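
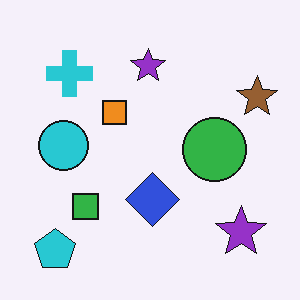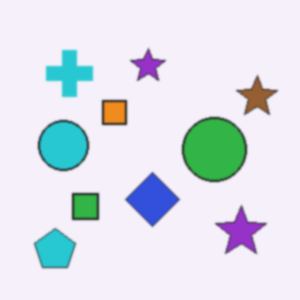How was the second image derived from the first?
The image was lightly blurred.

Shape edges and outlines are uniformly softened across the whole image.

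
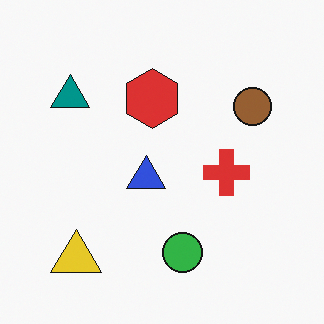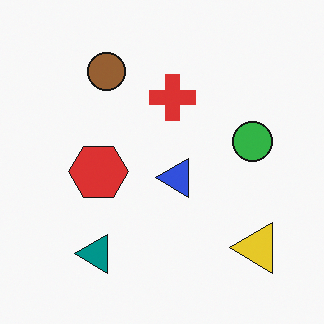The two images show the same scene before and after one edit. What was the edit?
The image was rotated 90° counter-clockwise.

The yellow triangle sits in the bottom-left of the first image and the bottom-right of the second — consistent with a whole-image 90° counter-clockwise rotation.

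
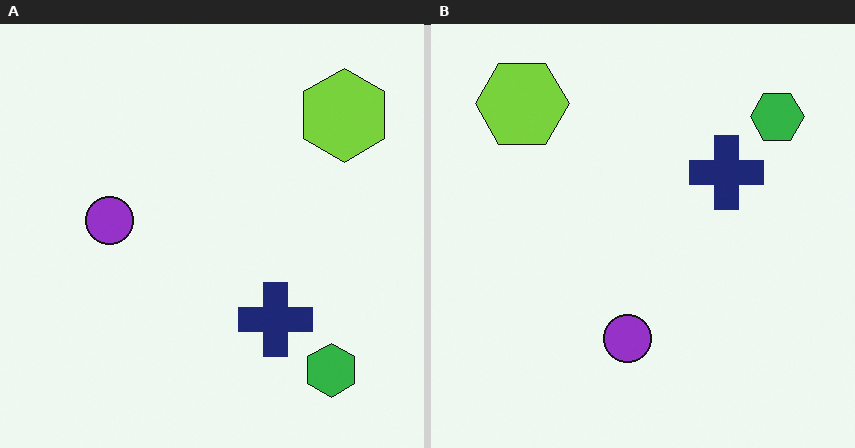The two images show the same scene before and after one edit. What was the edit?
The right (B) image is the left (A) rotated 90° counter-clockwise.

The green hexagon sits in the bottom-right of the left (A) image and the top-right of the right (B) — consistent with a whole-image 90° counter-clockwise rotation.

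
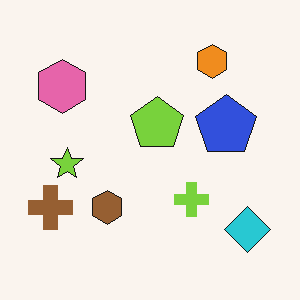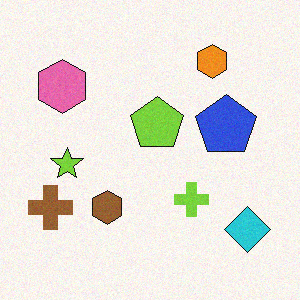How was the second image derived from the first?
The transformation is: degraded with light additive noise.

Random speckle covers the whole image, including the flat background.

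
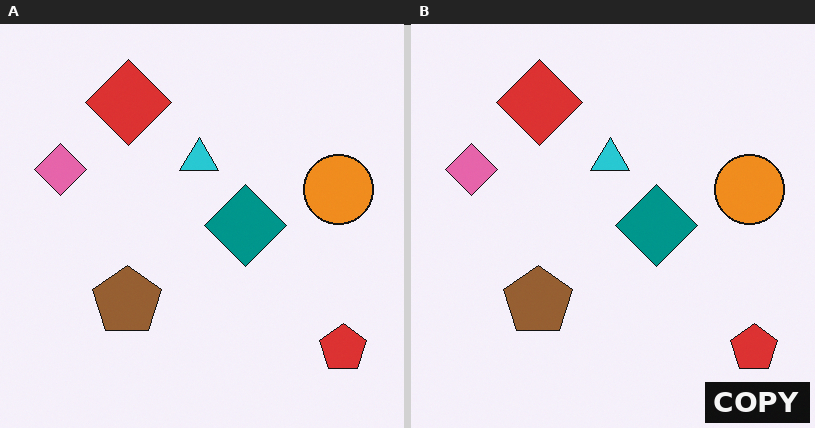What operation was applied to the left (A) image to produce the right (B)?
The image was watermarked with the text "COPY" in the lower-right corner.

A dark label reading "COPY" appears in the lower-right corner.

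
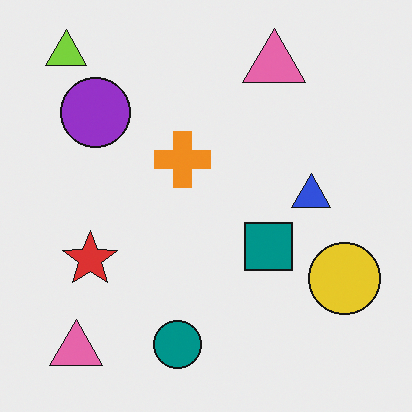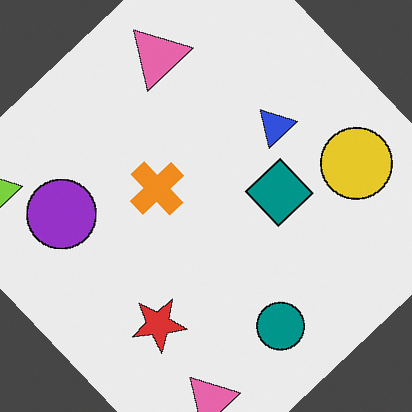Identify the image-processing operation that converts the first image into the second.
The image was rotated counter-clockwise by a large amount — several tens of degrees.

Every shape is tilted by the same angle and the image corners show triangular fill wedges — a whole-image rotation by a non-right angle.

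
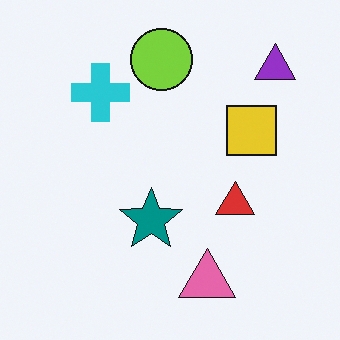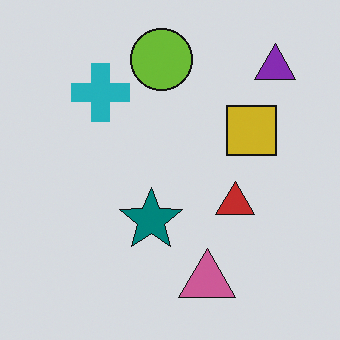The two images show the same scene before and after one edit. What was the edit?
Slightly darkened.

Every pixel — background and shapes alike — is uniformly darkened.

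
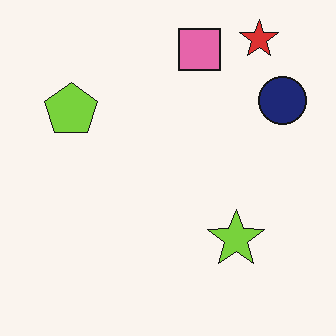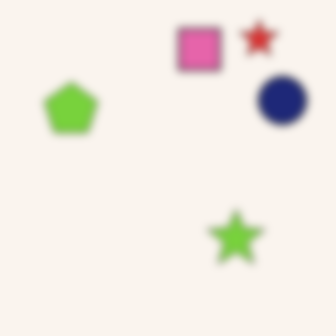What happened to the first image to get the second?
This is the original image moderately blurred.

Shape edges and outlines are uniformly softened across the whole image.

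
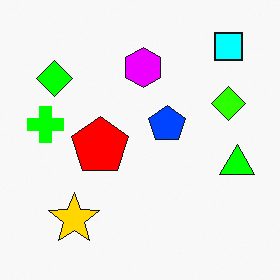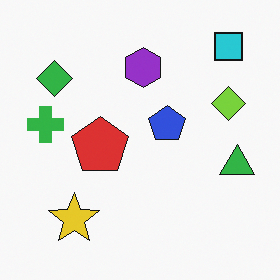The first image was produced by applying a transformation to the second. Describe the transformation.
The transformation is: heavily oversaturated.

All colors are more vivid — a global saturation change.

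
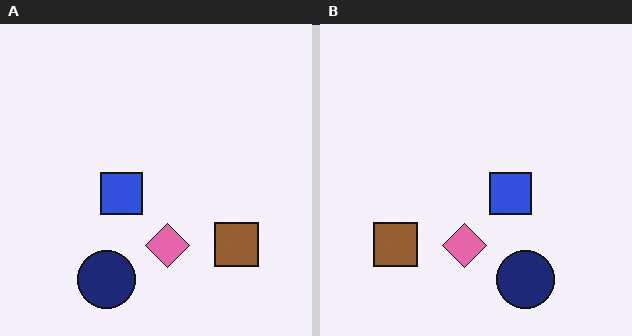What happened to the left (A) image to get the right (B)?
The image was flipped horizontally (left ↔ right).

The brown square is in the bottom-right of the left (A) image and the bottom-left of the right (B) — shapes on opposite sides of the vertical midline have swapped in a mirror flip.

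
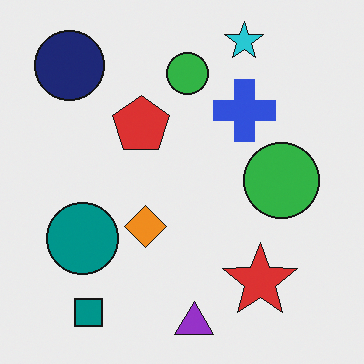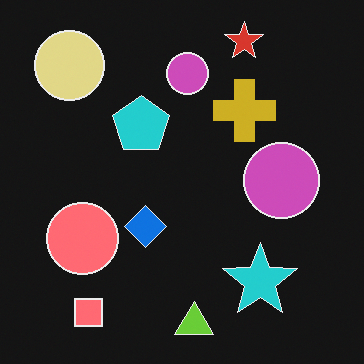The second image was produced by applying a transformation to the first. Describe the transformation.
Color-inverted (negative).

The light background has become dark and every shape's color is its complement — a photographic negative.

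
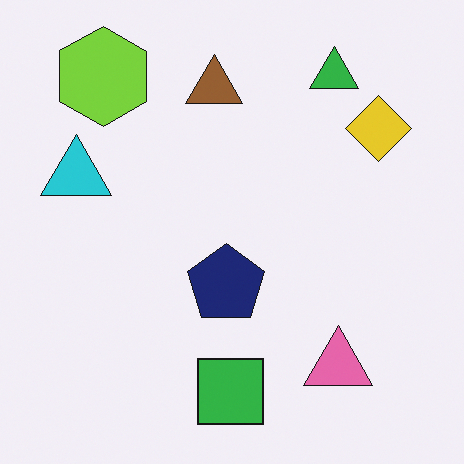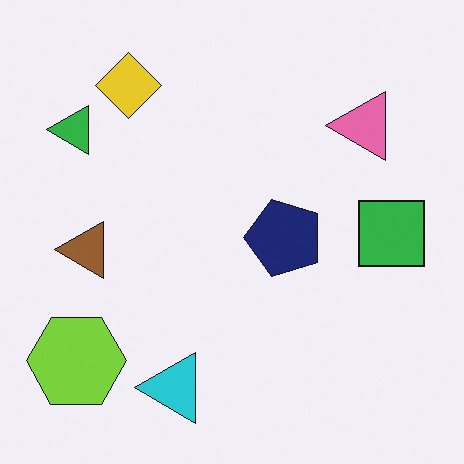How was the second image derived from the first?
This is the original image rotated 90° counter-clockwise.

The lime hexagon sits in the top-left of the first image and the bottom-left of the second — consistent with a whole-image 90° counter-clockwise rotation.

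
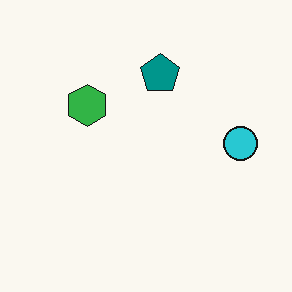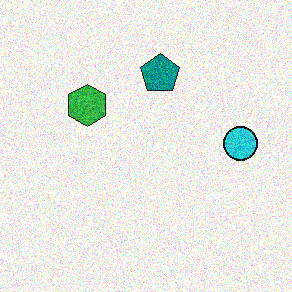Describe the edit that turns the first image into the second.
It was degraded with a thick layer of grain.

Random speckle covers the whole image, including the flat background.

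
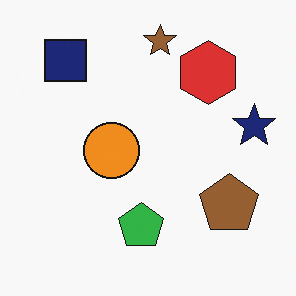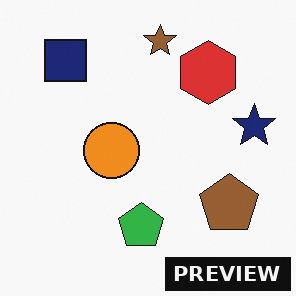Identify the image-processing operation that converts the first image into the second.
The second image is the first watermarked with the text "PREVIEW" in the lower-right corner.

A dark label reading "PREVIEW" appears in the lower-right corner.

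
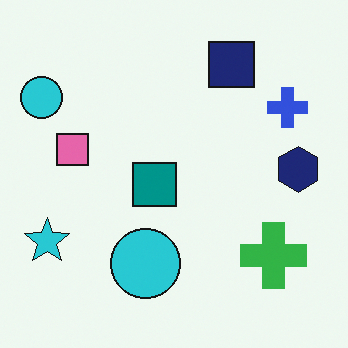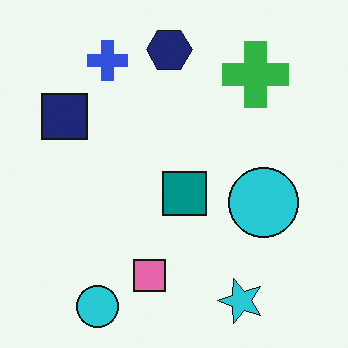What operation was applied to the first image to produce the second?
This is the original image rotated 90° counter-clockwise.

The cyan star sits in the bottom-left of the first image and the bottom-right of the second — consistent with a whole-image 90° counter-clockwise rotation.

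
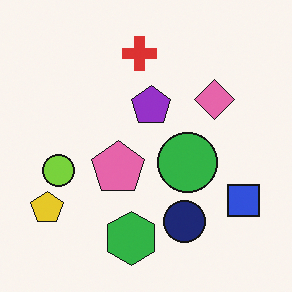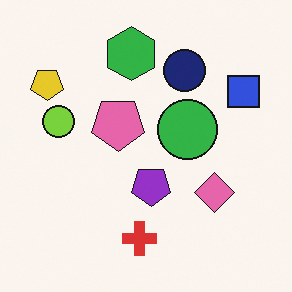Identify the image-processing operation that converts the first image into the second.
The second image is the first flipped vertically (top ↔ bottom).

The red cross is in the top of the first image and the bottom of the second — shapes on opposite sides of the horizontal midline have swapped in a mirror flip.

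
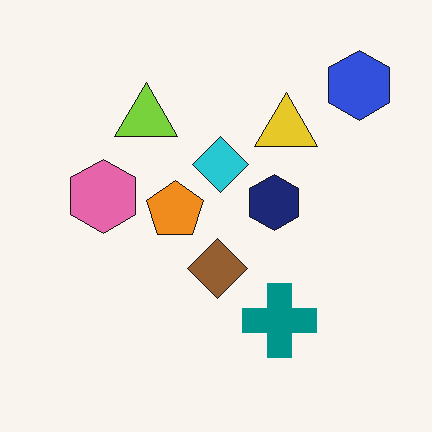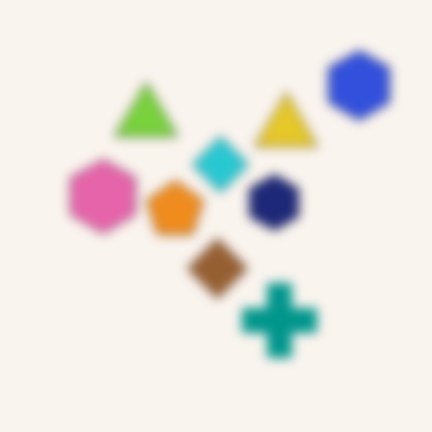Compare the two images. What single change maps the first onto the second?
The transformation is: heavily blurred.

Shape edges and outlines are uniformly softened across the whole image.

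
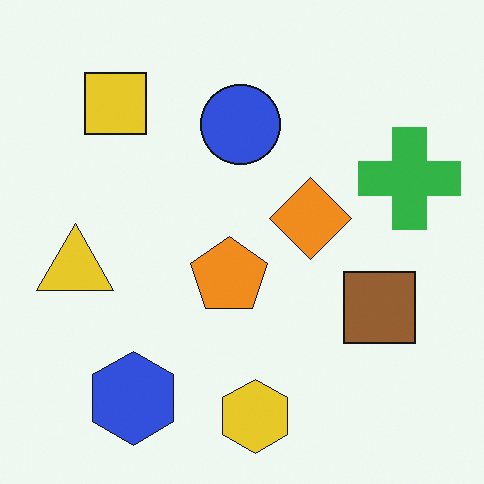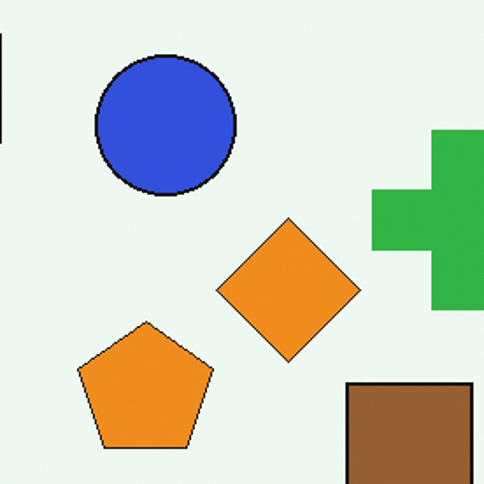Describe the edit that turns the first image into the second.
It was cropped tightly and scaled back up.

The visible shapes are larger and the field of view is narrower; shapes near the original edges may be partly or wholly outside the frame — a crop-and-rescale.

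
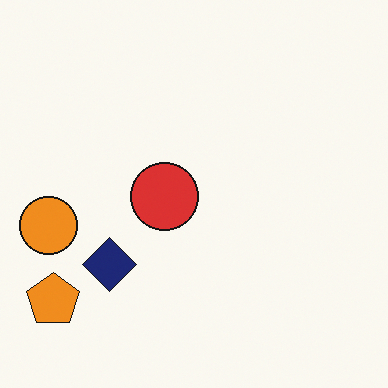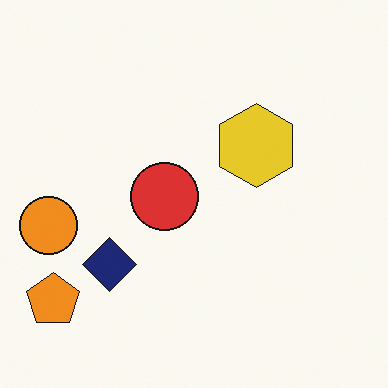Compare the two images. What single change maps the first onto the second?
It was overlaid with an additional yellow hexagon.

A yellow hexagon appears in the second image that is absent from the first.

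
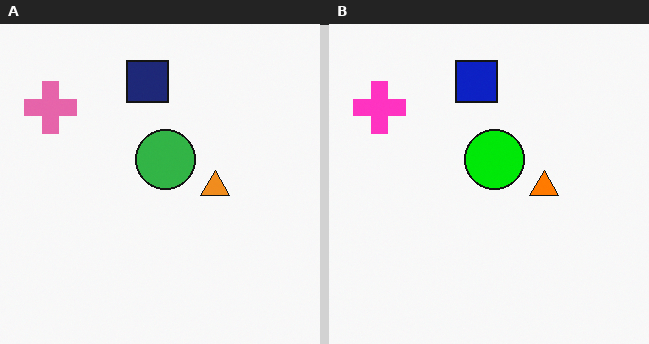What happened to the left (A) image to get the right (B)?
The transformation is: heavily oversaturated.

All colors are more vivid — a global saturation change.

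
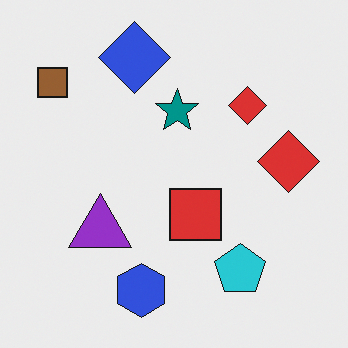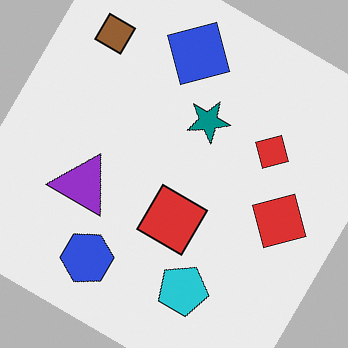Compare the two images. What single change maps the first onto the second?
The second image is the first rotated clockwise by a large amount — several tens of degrees.

Every shape is tilted by the same angle and the image corners show triangular fill wedges — a whole-image rotation by a non-right angle.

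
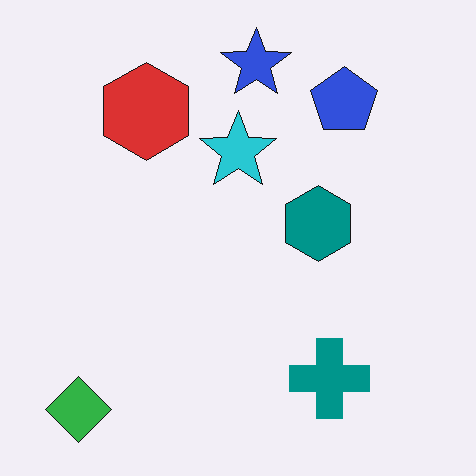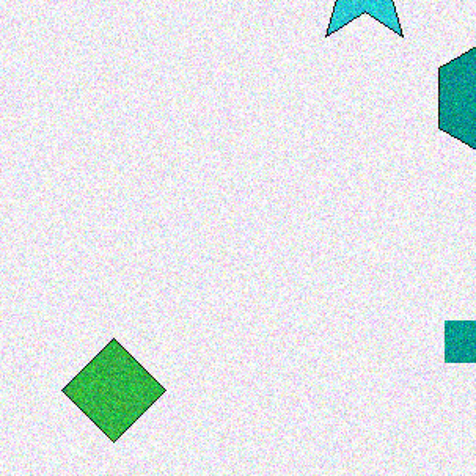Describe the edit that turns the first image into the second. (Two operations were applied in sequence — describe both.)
The image was degraded with moderate additive noise, then cropped to a modestly smaller region and rescaled.

Random speckle covers the whole image, including the flat background. The visible shapes are larger and the field of view is narrower; shapes near the original edges may be partly or wholly outside the frame — a crop-and-rescale.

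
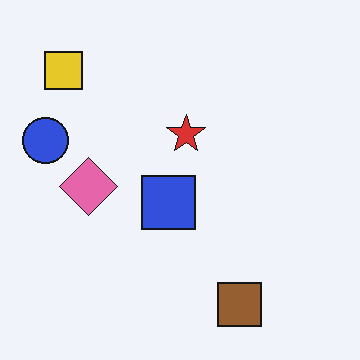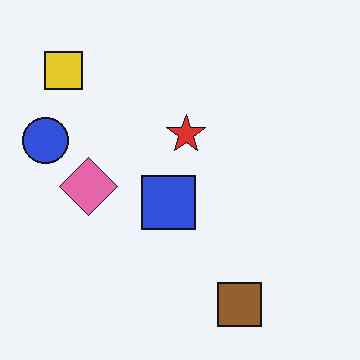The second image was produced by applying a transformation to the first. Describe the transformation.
The image was JPEG-compressed with visible artifacts.

Blocky 8×8 compression artifacts appear around shape edges and the flat background shows ringing — characteristic JPEG degradation.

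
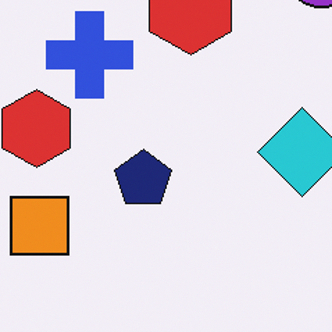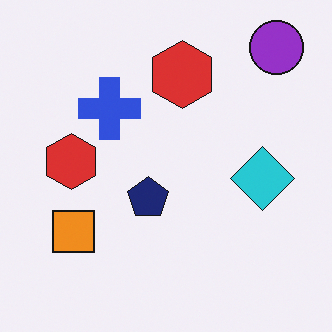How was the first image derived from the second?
Cropped to a modestly smaller region and rescaled.

The visible shapes are larger and the field of view is narrower; shapes near the original edges may be partly or wholly outside the frame — a crop-and-rescale.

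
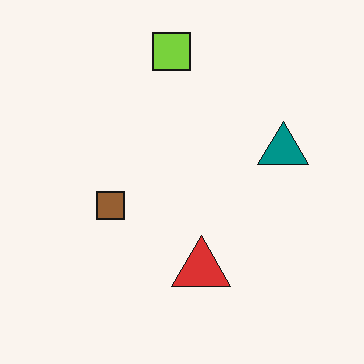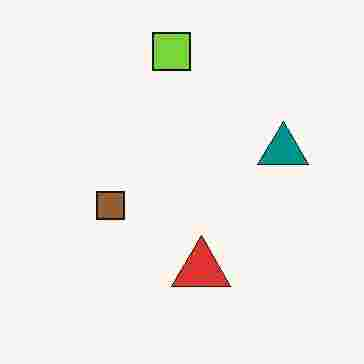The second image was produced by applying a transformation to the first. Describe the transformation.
The second image is the first degraded with heavy JPEG compression.

Blocky 8×8 compression artifacts appear around shape edges and the flat background shows ringing — characteristic JPEG degradation.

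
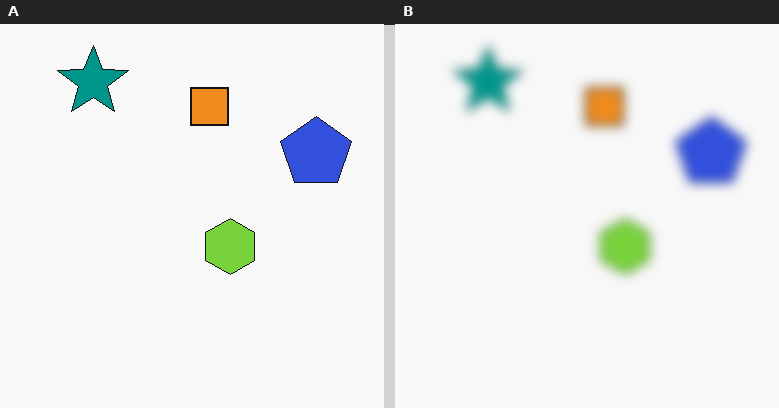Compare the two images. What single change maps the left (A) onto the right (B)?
This is the original image strongly gaussian-blurred.

Shape edges and outlines are uniformly softened across the whole image.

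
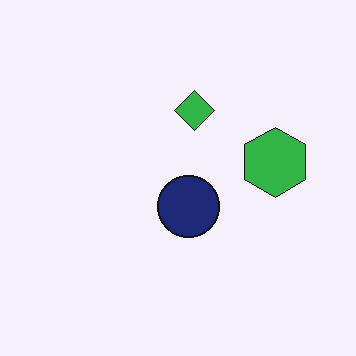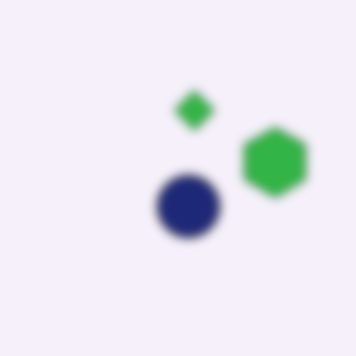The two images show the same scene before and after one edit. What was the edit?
The second image is the first strongly gaussian-blurred.

Shape edges and outlines are uniformly softened across the whole image.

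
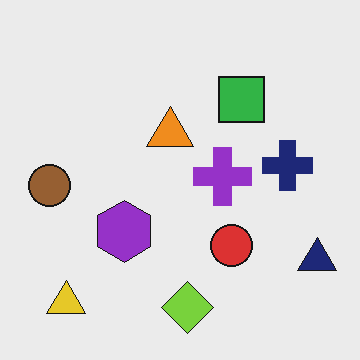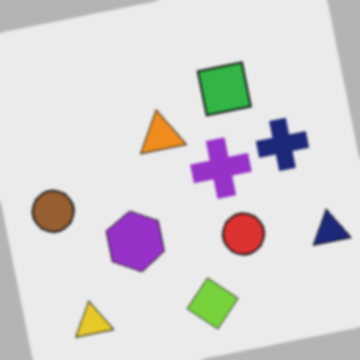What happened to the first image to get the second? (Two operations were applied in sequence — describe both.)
The transformation is: rotated counter-clockwise by a few degrees, then given a subtle gaussian blur.

Every shape is tilted by the same angle and the image corners show triangular fill wedges — a whole-image rotation by a non-right angle. Shape edges and outlines are uniformly softened across the whole image.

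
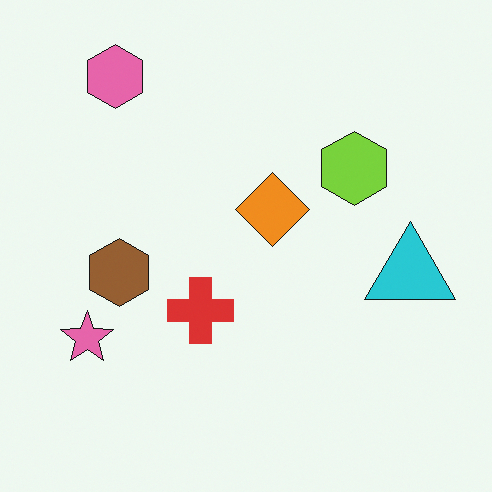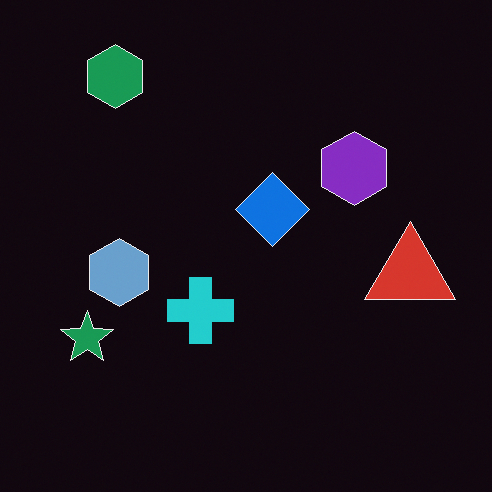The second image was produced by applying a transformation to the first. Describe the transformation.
It was color-inverted (negative).

The light background has become dark and every shape's color is its complement — a photographic negative.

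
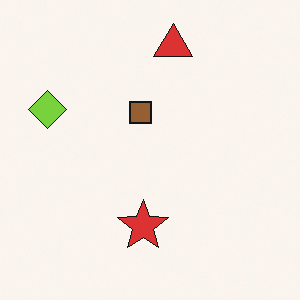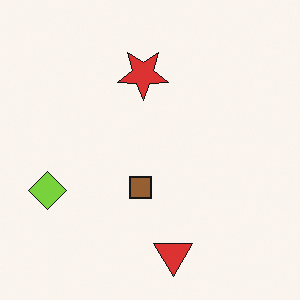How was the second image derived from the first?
The image was flipped vertically (top ↔ bottom).

The red triangle is in the top of the first image and the bottom of the second — shapes on opposite sides of the horizontal midline have swapped in a mirror flip.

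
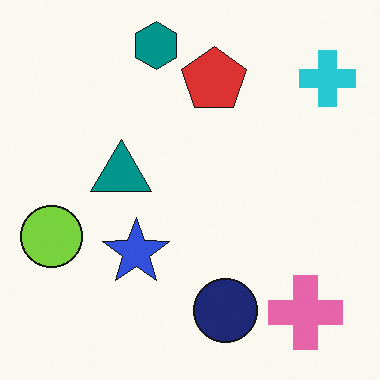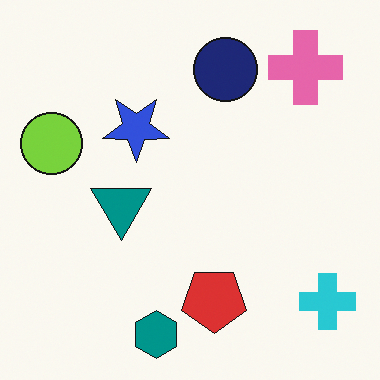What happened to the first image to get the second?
The transformation is: flipped vertically (top ↔ bottom).

The teal hexagon is in the top of the first image and the bottom of the second — shapes on opposite sides of the horizontal midline have swapped in a mirror flip.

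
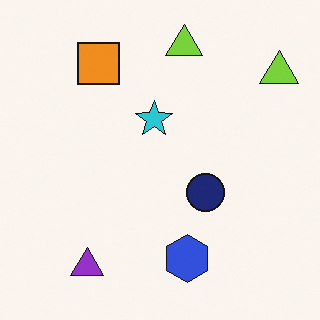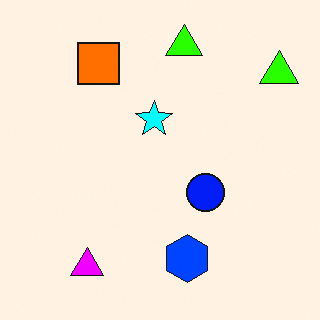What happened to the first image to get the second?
Made much more vivid (saturation change).

All colors are more vivid — a global saturation change.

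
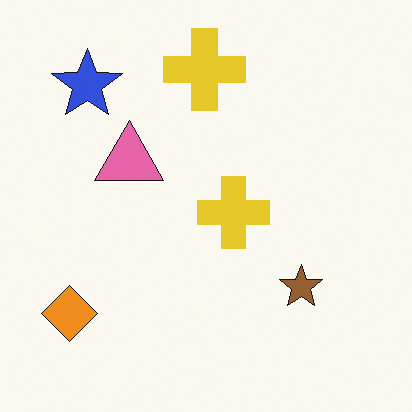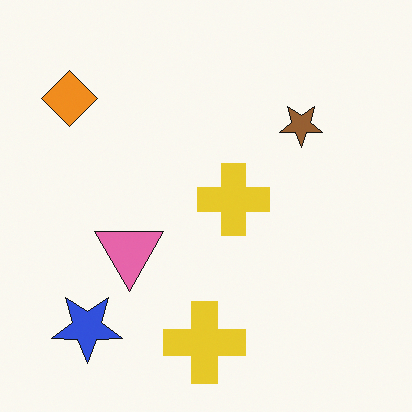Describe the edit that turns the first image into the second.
The transformation is: flipped vertically (top ↔ bottom).

The blue star is in the top-left of the first image and the bottom-left of the second — shapes on opposite sides of the horizontal midline have swapped in a mirror flip.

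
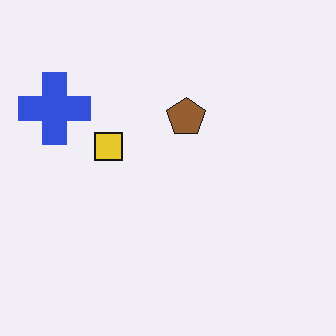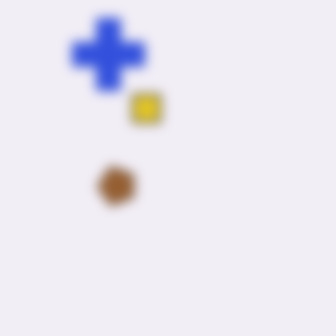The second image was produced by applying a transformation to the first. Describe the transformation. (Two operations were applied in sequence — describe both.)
This is the original image transposed (reflected across the top-left ↔ bottom-right diagonal), then strongly gaussian-blurred.

Shapes have swapped their row and column positions — what was in the top-right is now in the bottom-left — a diagonal reflection. Shape edges and outlines are uniformly softened across the whole image.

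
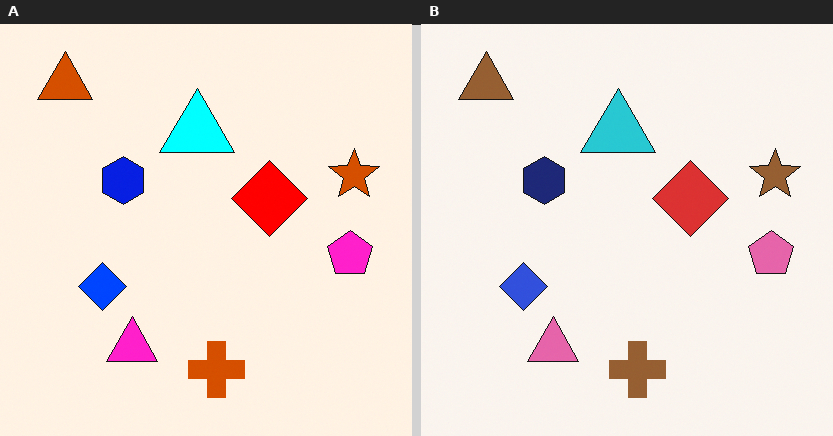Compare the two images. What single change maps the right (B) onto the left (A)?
This is the original image heavily oversaturated.

All colors are more vivid — a global saturation change.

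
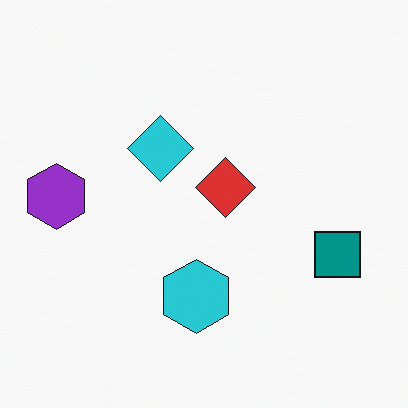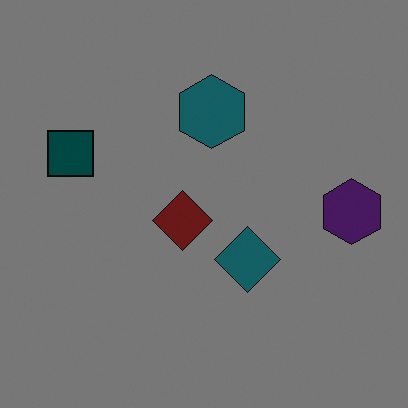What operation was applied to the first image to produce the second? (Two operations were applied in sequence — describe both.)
This is the original image rotated 180°, then noticeably darkened.

The purple hexagon sits in the left of the first image and the right of the second — consistent with a whole-image 180° rotation. Every pixel — background and shapes alike — is uniformly darkened.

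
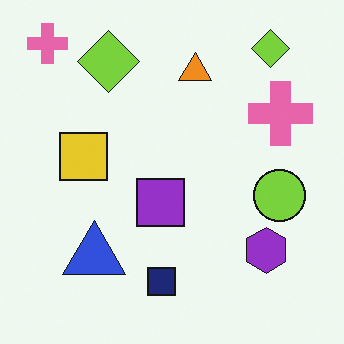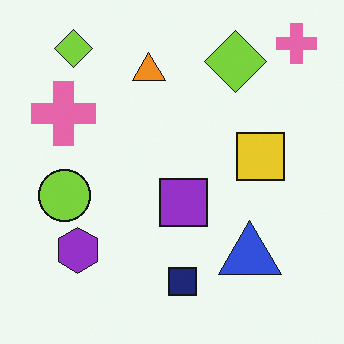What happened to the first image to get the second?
It was flipped horizontally (left ↔ right).

The lime circle is in the right of the first image and the left of the second — shapes on opposite sides of the vertical midline have swapped in a mirror flip.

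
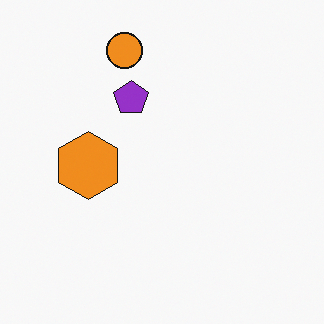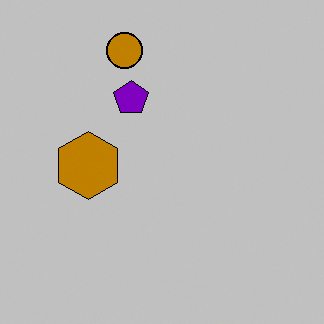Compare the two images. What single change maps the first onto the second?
Aggressively posterized.

Each flat color has snapped to a coarser quantized level — most visibly, the near-white background has dropped to a flat grey.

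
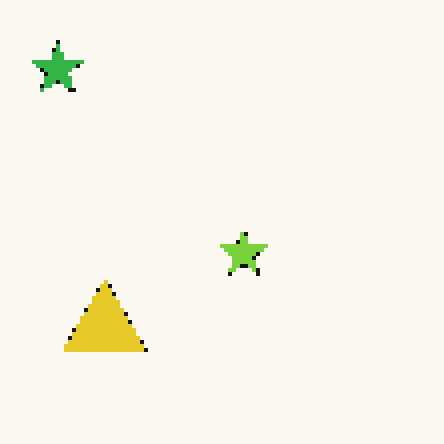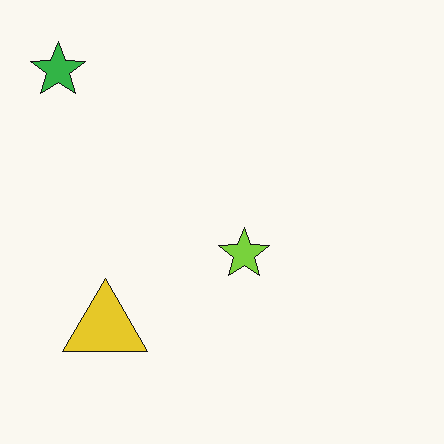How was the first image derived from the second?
This is the original image lightly pixelated (a mild mosaic effect).

Shapes are reduced to large square blocks; fine edges and outlines are lost — a downscale-then-upscale (mosaic) effect.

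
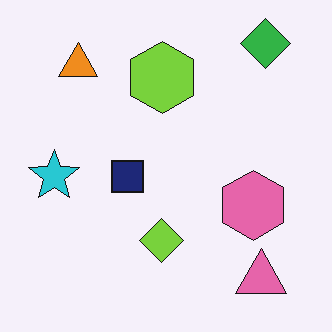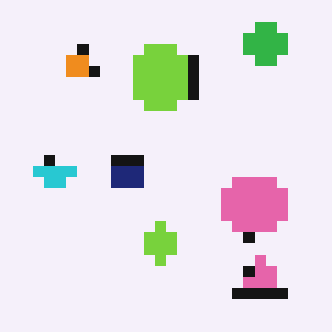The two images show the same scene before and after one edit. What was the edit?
The transformation is: heavily pixelated into large blocks.

Shapes are reduced to large square blocks; fine edges and outlines are lost — a downscale-then-upscale (mosaic) effect.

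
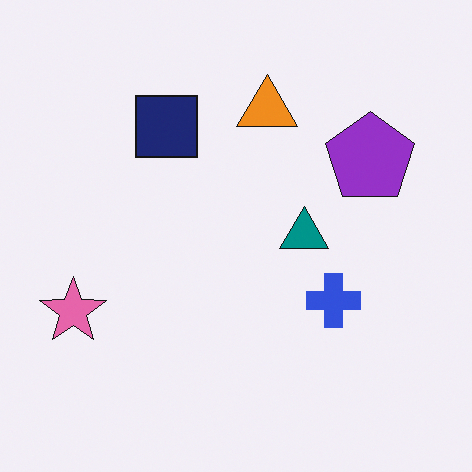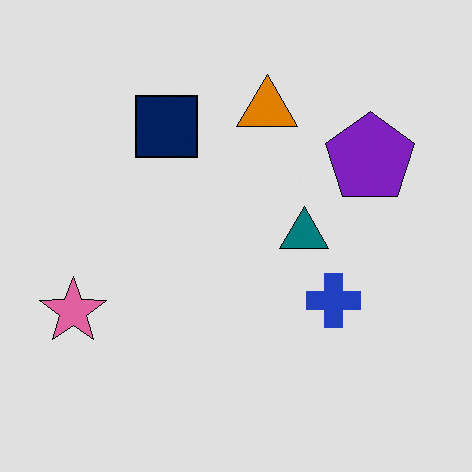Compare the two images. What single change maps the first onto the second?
The second image is the first moderately posterized.

Each flat color has snapped to a coarser quantized level — most visibly, the near-white background has dropped to a flat grey.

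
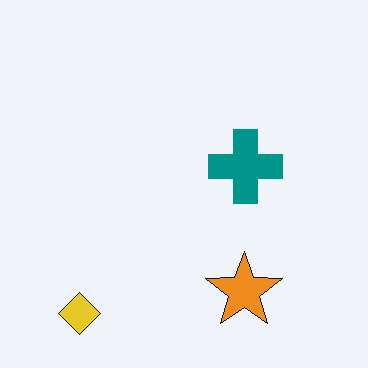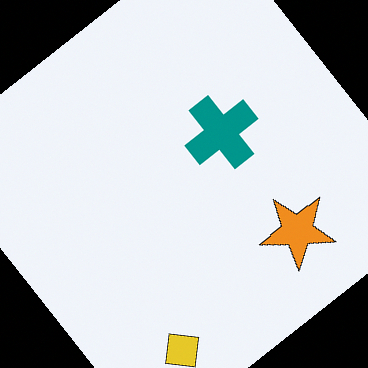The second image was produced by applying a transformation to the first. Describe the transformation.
Rotated counter-clockwise by a large amount — several tens of degrees.

Every shape is tilted by the same angle and the image corners show triangular fill wedges — a whole-image rotation by a non-right angle.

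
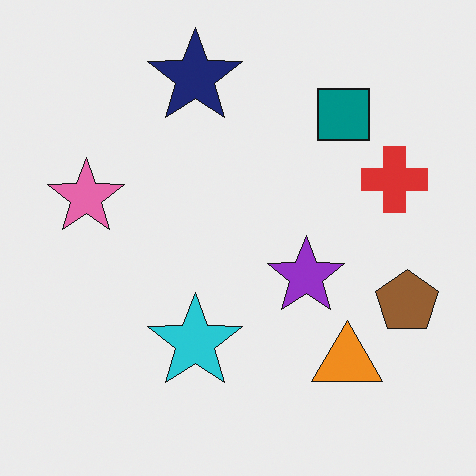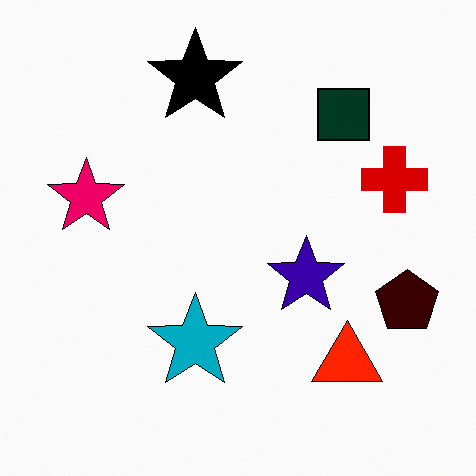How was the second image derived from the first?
It was given much higher contrast.

Tones are pushed away from mid-grey across the whole image — a global contrast change.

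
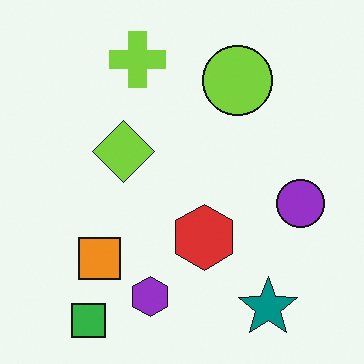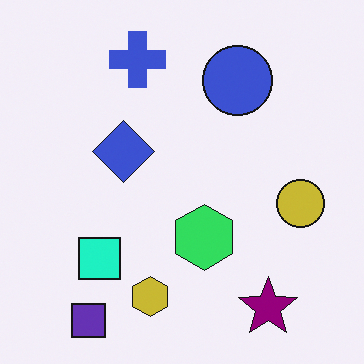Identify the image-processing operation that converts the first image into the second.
The second image is the first hue-shifted by a moderate amount.

Every shape's color has rotated by the same amount around the hue wheel — a uniform hue shift.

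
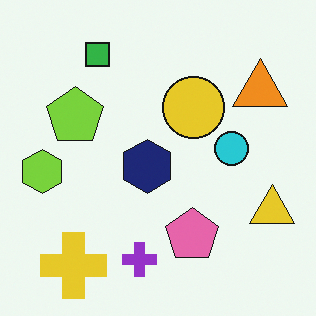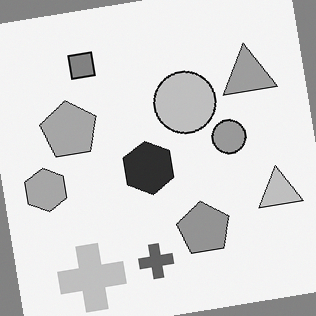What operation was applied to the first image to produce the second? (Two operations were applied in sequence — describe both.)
The second image is the first rotated counter-clockwise by a slight angle, then converted to grayscale.

Every shape is tilted by the same angle and the image corners show triangular fill wedges — a whole-image rotation by a non-right angle. All color is removed — every shape is now a shade of grey.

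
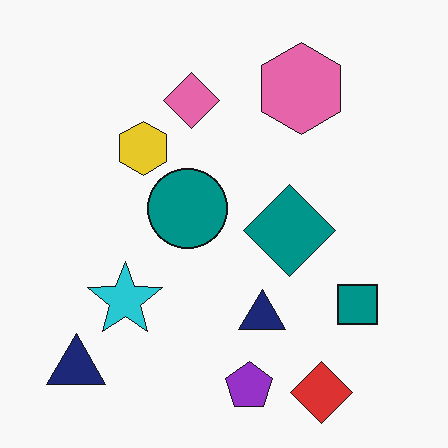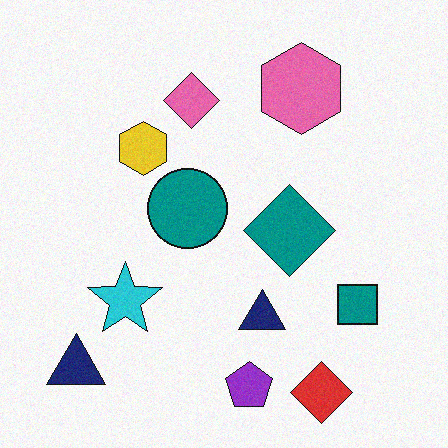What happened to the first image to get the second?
The second image is the first degraded with a light layer of grain.

Random speckle covers the whole image, including the flat background.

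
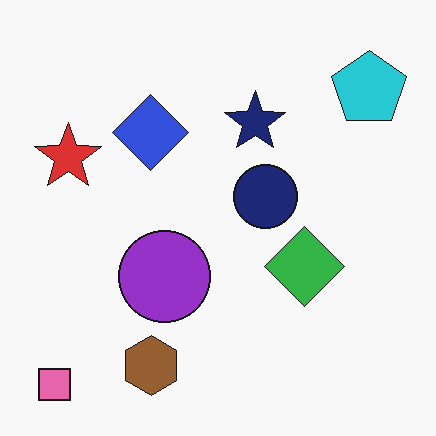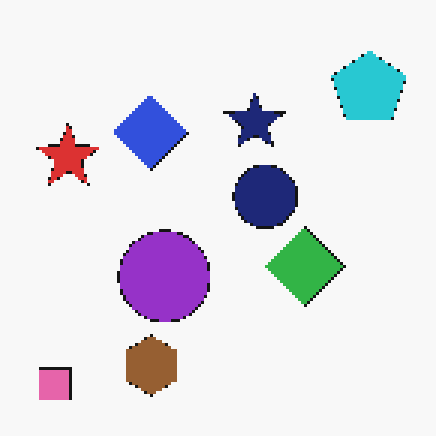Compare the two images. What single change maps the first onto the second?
The image was mildly pixelated.

Shapes are reduced to large square blocks; fine edges and outlines are lost — a downscale-then-upscale (mosaic) effect.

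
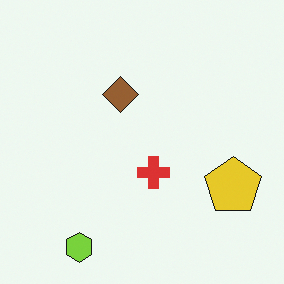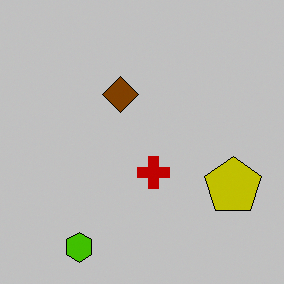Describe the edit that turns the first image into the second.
It was aggressively posterized.

Each flat color has snapped to a coarser quantized level — most visibly, the near-white background has dropped to a flat grey.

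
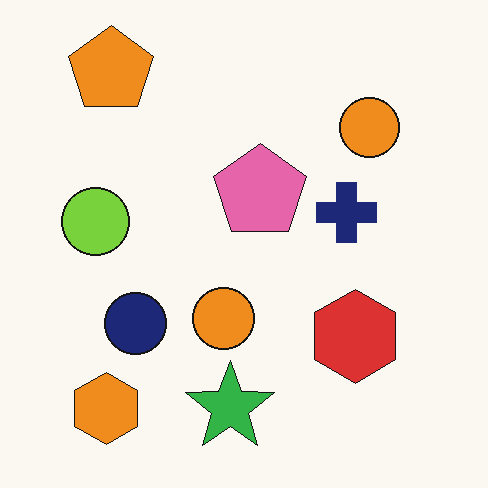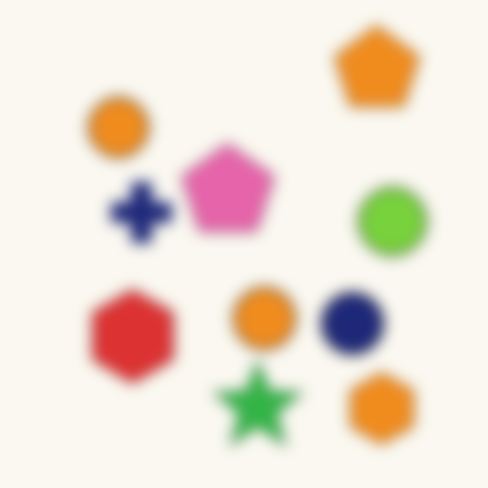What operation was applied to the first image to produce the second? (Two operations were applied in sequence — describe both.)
This is the original image flipped horizontally (left ↔ right), then heavily blurred.

The lime circle is in the left of the first image and the right of the second — shapes on opposite sides of the vertical midline have swapped in a mirror flip. Shape edges and outlines are uniformly softened across the whole image.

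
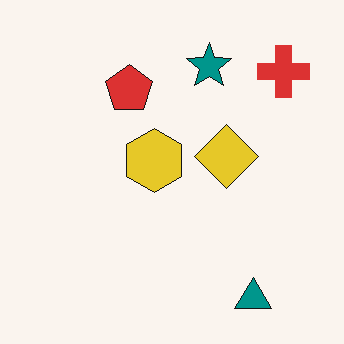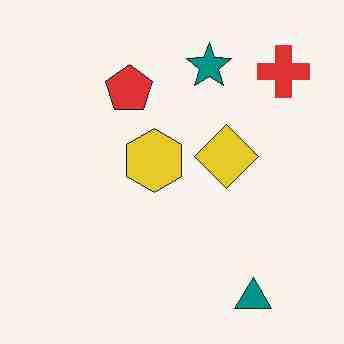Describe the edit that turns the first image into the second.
It was degraded with heavy JPEG compression.

Blocky 8×8 compression artifacts appear around shape edges and the flat background shows ringing — characteristic JPEG degradation.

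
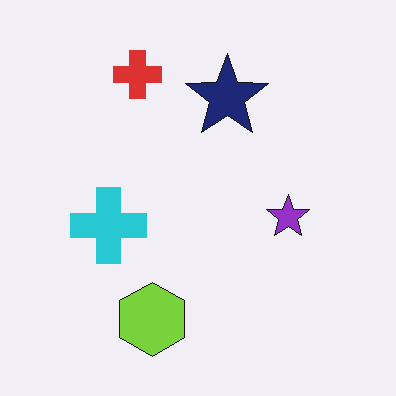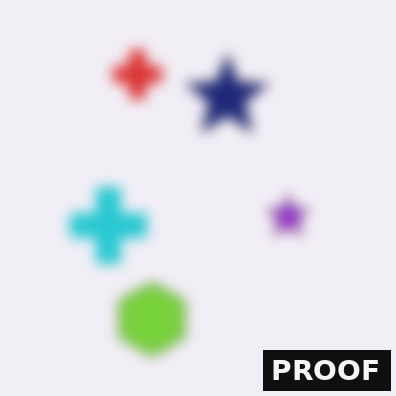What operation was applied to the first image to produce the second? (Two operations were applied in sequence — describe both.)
The transformation is: heavily blurred, then watermarked with the text "PROOF" in the lower-right corner.

Shape edges and outlines are uniformly softened across the whole image. A dark label reading "PROOF" appears in the lower-right corner.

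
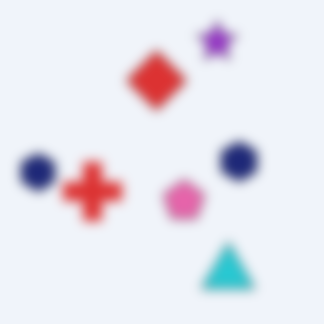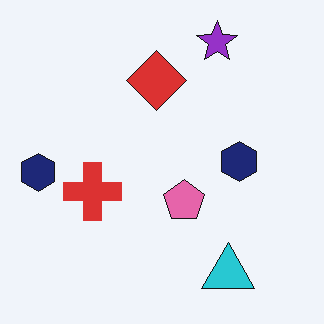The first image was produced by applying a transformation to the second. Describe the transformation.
This is the original image heavily blurred.

Shape edges and outlines are uniformly softened across the whole image.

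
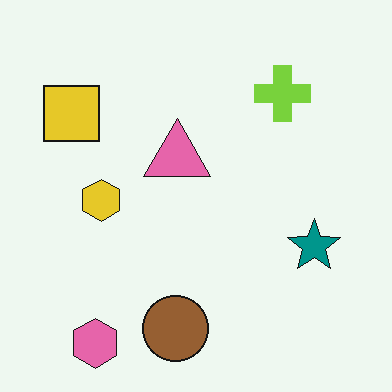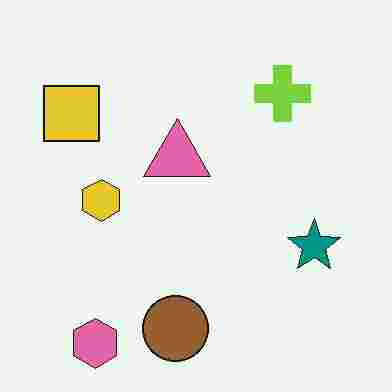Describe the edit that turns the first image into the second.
The transformation is: heavily JPEG-compressed with obvious blocking artifacts.

Blocky 8×8 compression artifacts appear around shape edges and the flat background shows ringing — characteristic JPEG degradation.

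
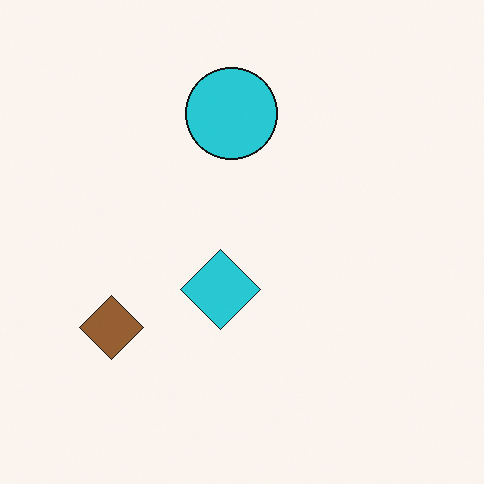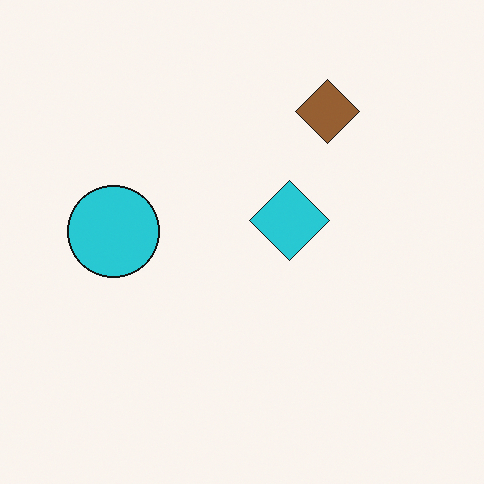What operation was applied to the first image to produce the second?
The second image is the first transposed (reflected across the top-left ↔ bottom-right diagonal).

Shapes have swapped their row and column positions — what was in the top-right is now in the bottom-left — a diagonal reflection.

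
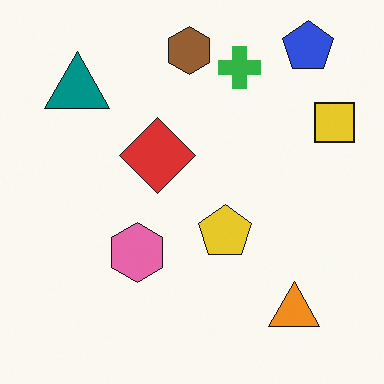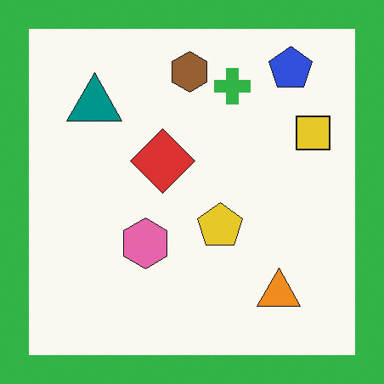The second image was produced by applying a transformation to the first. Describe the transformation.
The second image is the first framed with a green border.

A solid green frame runs around the edge of the second image, with the content slightly shrunk inside it.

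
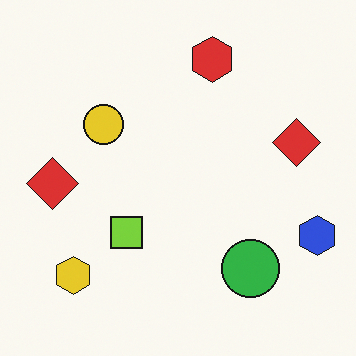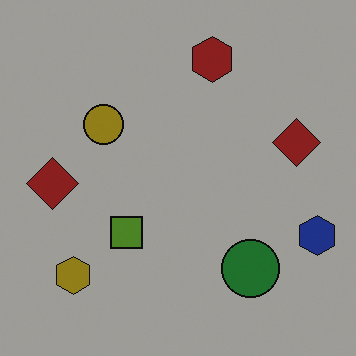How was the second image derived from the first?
The transformation is: substantially darkened.

Every pixel — background and shapes alike — is uniformly darkened.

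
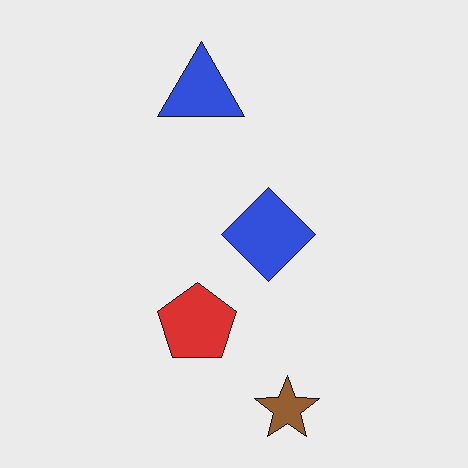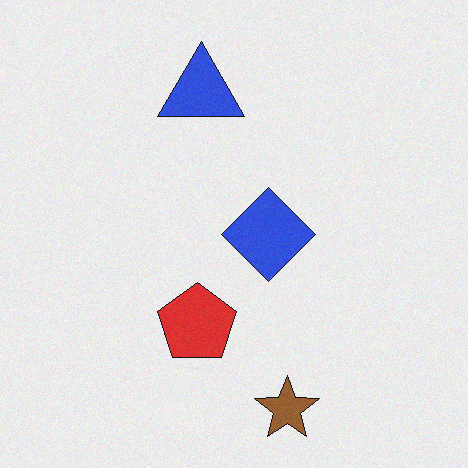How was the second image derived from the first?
Degraded with subtle gaussian noise.

Random speckle covers the whole image, including the flat background.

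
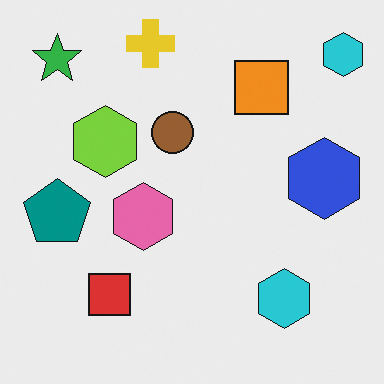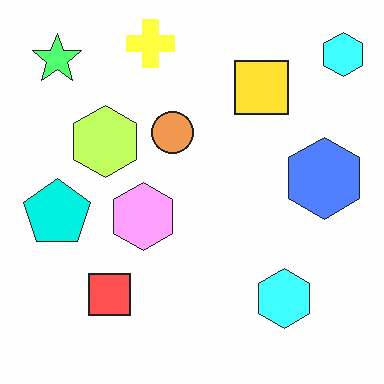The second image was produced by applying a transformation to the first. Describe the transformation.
It was noticeably brightened.

Every pixel — background and shapes alike — is uniformly brightened.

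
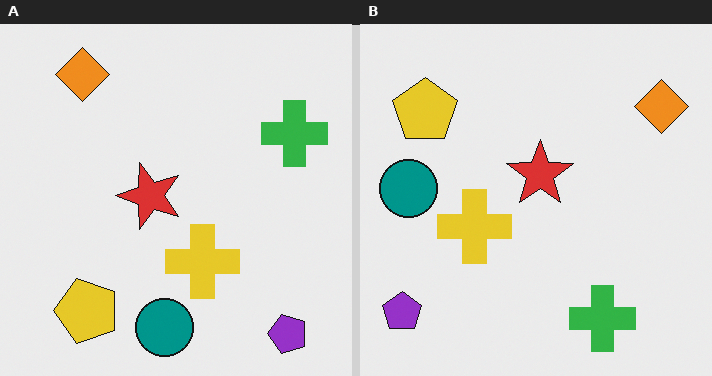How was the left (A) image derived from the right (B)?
This is the original image rotated 90° counter-clockwise.

The purple pentagon sits in the bottom-left of the right (B) image and the bottom-right of the left (A) — consistent with a whole-image 90° counter-clockwise rotation.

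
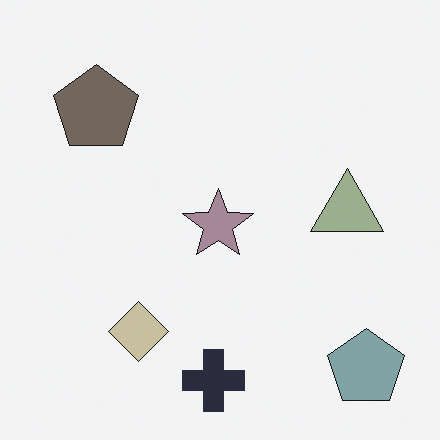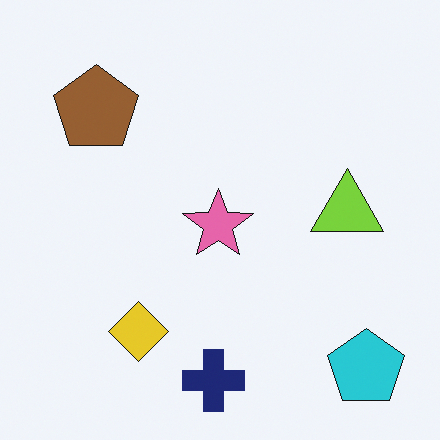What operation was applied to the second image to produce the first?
The first image is the second made much more muted (saturation change).

All colors are more muted and greyish — a global saturation change.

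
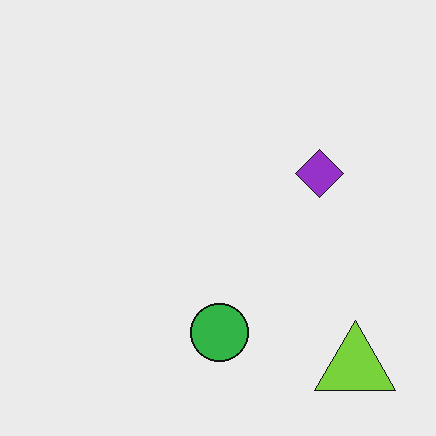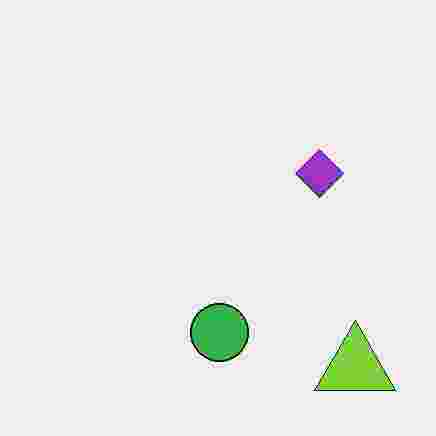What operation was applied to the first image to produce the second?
The transformation is: degraded with heavy JPEG compression.

Blocky 8×8 compression artifacts appear around shape edges and the flat background shows ringing — characteristic JPEG degradation.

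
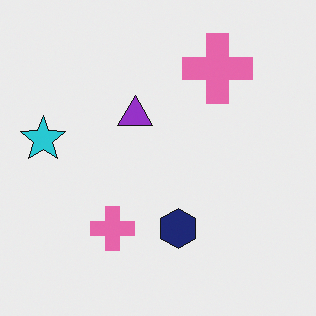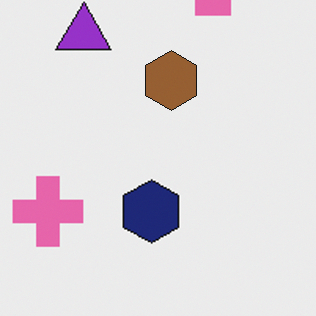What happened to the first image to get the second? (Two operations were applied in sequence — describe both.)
The transformation is: cropped to a modestly smaller region and rescaled, then overlaid with an additional brown hexagon.

The visible shapes are larger and the field of view is narrower; shapes near the original edges may be partly or wholly outside the frame — a crop-and-rescale. A brown hexagon appears in the second image that is absent from the first.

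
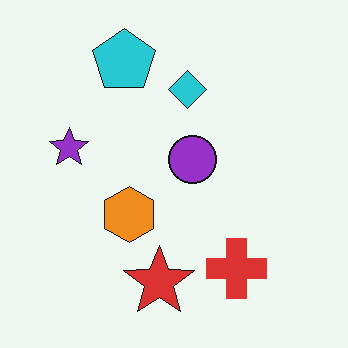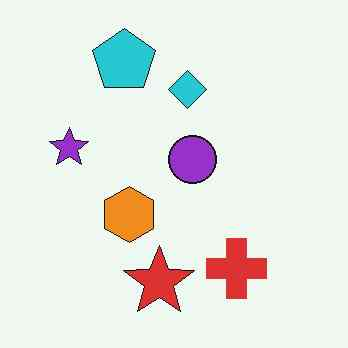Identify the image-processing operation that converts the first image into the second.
The second image is the first given moderate JPEG compression.

Blocky 8×8 compression artifacts appear around shape edges and the flat background shows ringing — characteristic JPEG degradation.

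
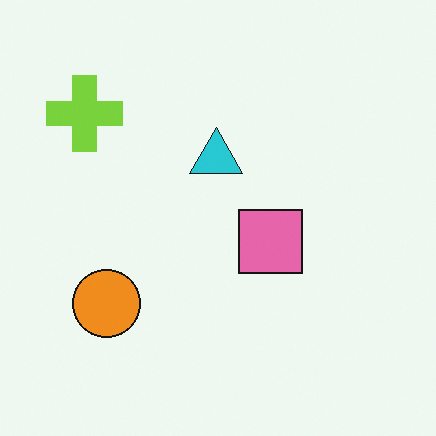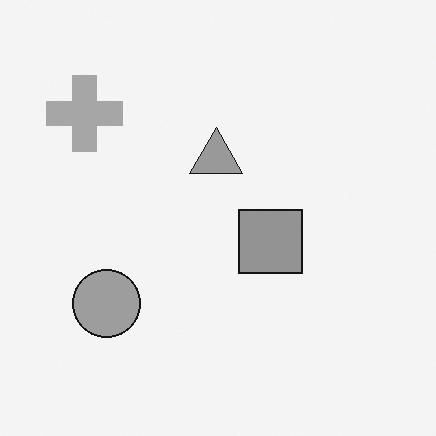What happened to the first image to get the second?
The image was converted to grayscale.

All color is removed — every shape is now a shade of grey.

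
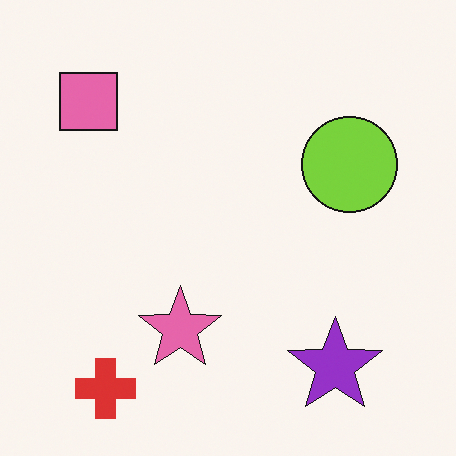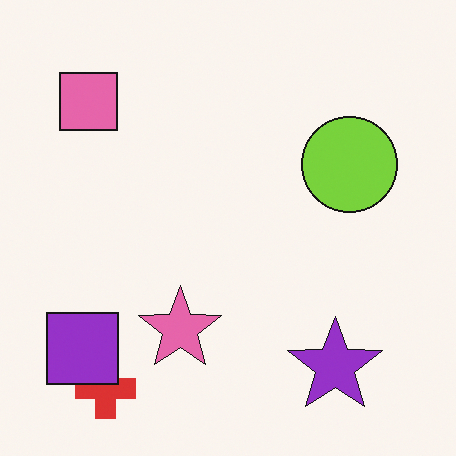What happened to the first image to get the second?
It was overlaid with an additional purple square.

A purple square appears in the second image that is absent from the first.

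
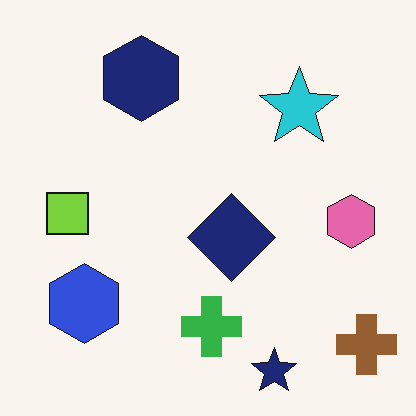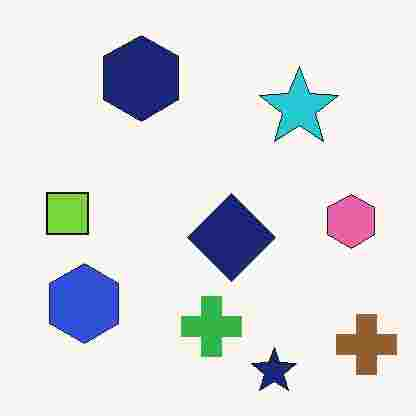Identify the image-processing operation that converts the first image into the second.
Degraded with heavy JPEG compression.

Blocky 8×8 compression artifacts appear around shape edges and the flat background shows ringing — characteristic JPEG degradation.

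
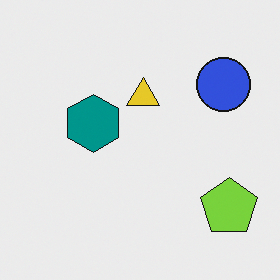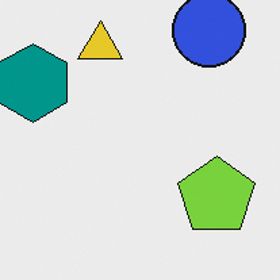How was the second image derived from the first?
The second image is the first cropped slightly and scaled back up.

The visible shapes are larger and the field of view is narrower; shapes near the original edges may be partly or wholly outside the frame — a crop-and-rescale.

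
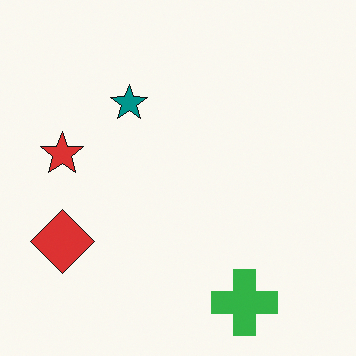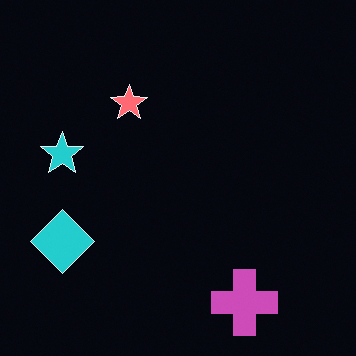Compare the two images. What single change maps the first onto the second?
This is the original image color-inverted (negative).

The light background has become dark and every shape's color is its complement — a photographic negative.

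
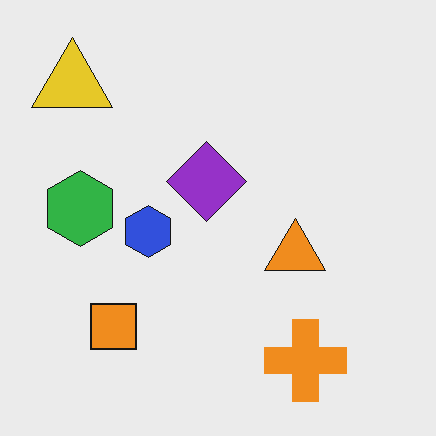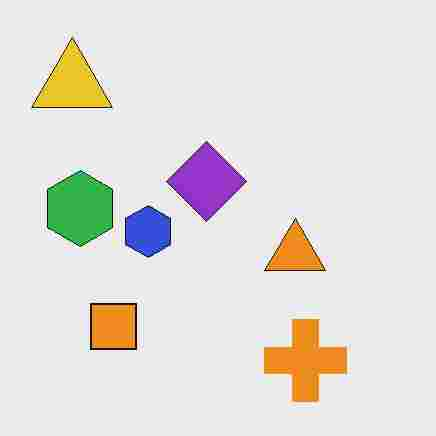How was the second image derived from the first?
Heavily JPEG-compressed with obvious blocking artifacts.

Blocky 8×8 compression artifacts appear around shape edges and the flat background shows ringing — characteristic JPEG degradation.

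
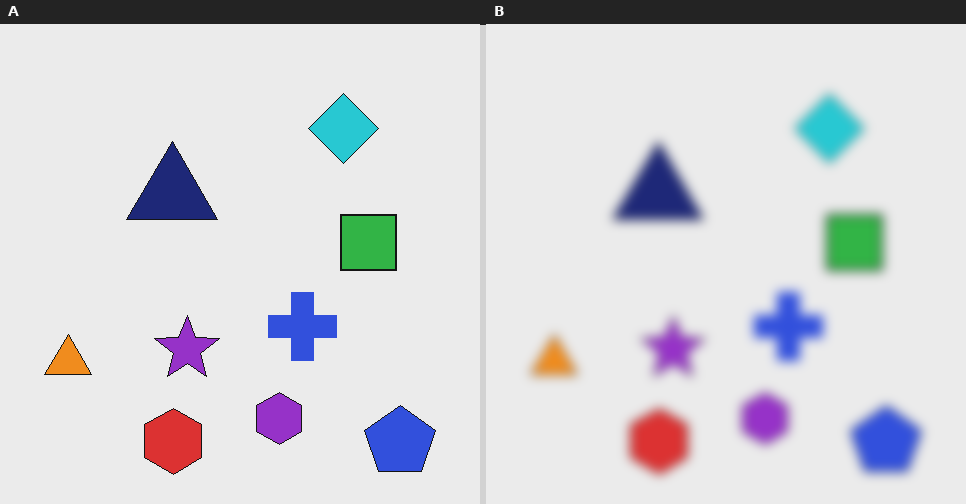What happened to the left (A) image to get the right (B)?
This is the original image heavily blurred.

Shape edges and outlines are uniformly softened across the whole image.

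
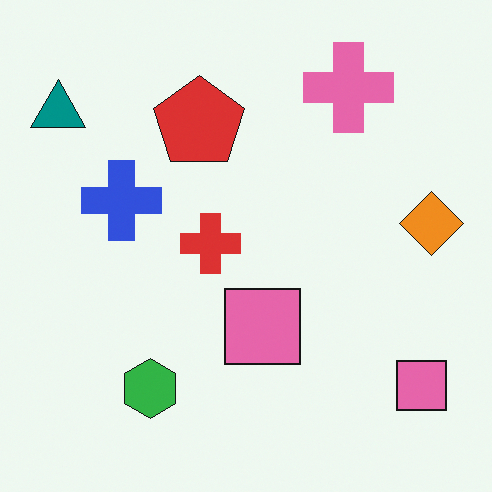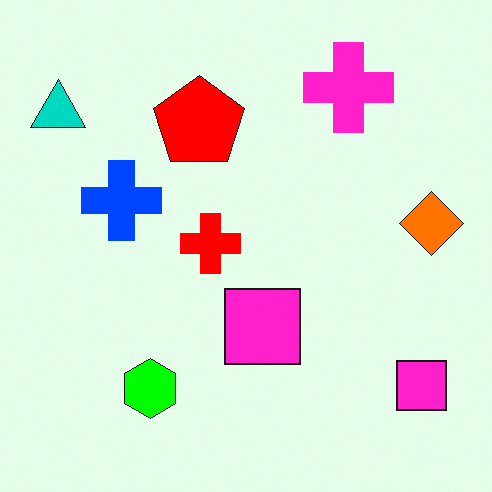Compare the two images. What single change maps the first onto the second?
Made much more vivid (saturation change).

All colors are more vivid — a global saturation change.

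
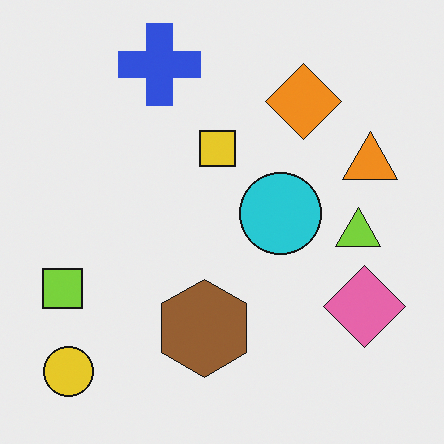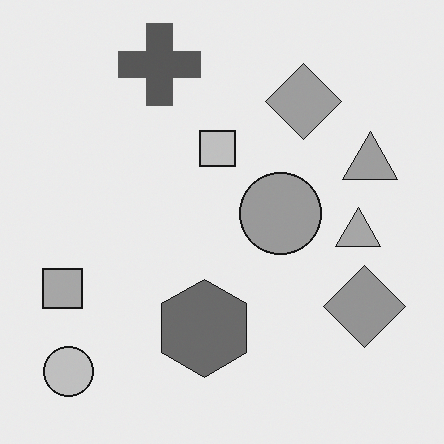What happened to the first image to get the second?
Converted to grayscale.

All color is removed — every shape is now a shade of grey.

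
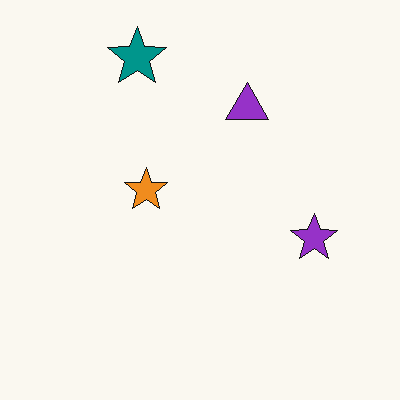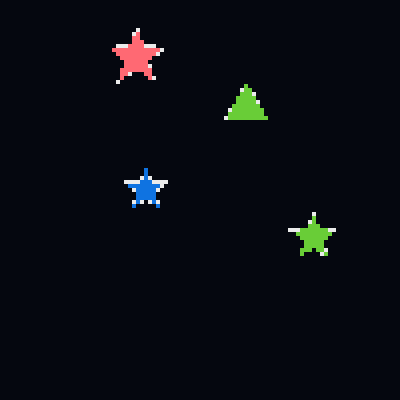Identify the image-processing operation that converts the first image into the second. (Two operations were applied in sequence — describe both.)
It was mildly pixelated, then color-inverted (negative).

Shapes are reduced to large square blocks; fine edges and outlines are lost — a downscale-then-upscale (mosaic) effect. The light background has become dark and every shape's color is its complement — a photographic negative.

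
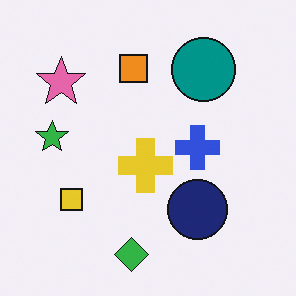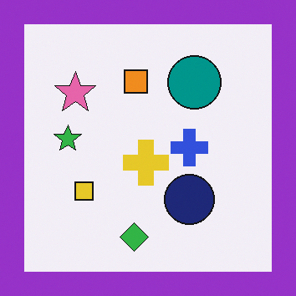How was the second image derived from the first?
Framed with a purple border.

A solid purple frame runs around the edge of the second image, with the content slightly shrunk inside it.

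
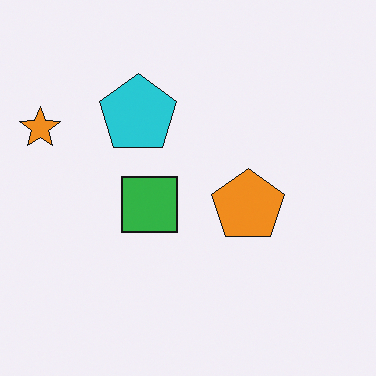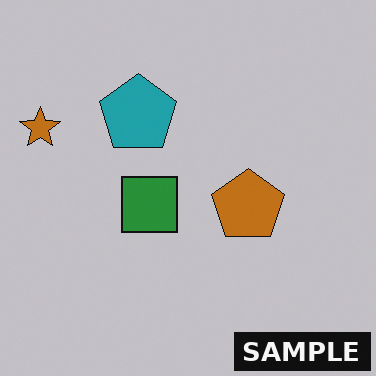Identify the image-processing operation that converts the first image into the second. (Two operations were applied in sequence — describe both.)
Darkened a little, then watermarked with the text "SAMPLE" in the lower-right corner.

Every pixel — background and shapes alike — is uniformly darkened. A dark label reading "SAMPLE" appears in the lower-right corner.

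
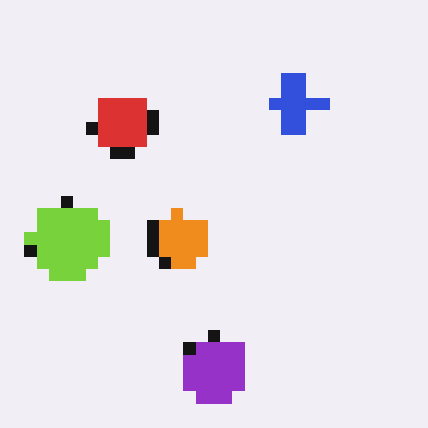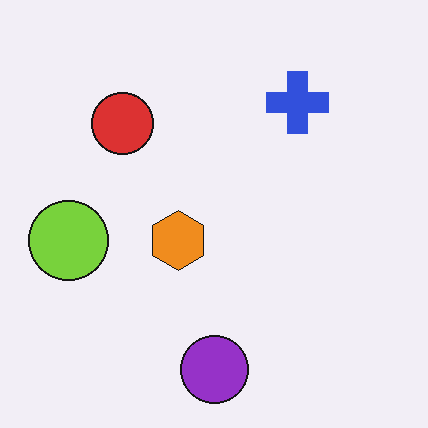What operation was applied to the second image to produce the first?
This is the original image coarsely pixelated.

Shapes are reduced to large square blocks; fine edges and outlines are lost — a downscale-then-upscale (mosaic) effect.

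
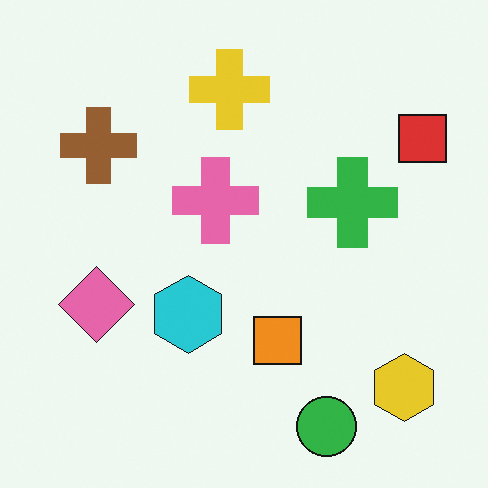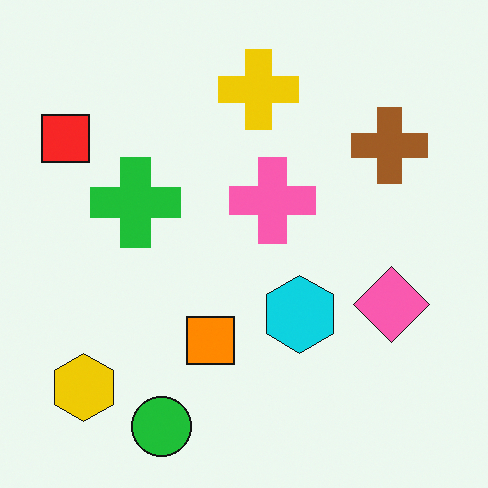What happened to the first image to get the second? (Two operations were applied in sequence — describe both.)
The second image is the first flipped horizontally (left ↔ right), then slightly oversaturated.

The red square is in the top-right of the first image and the top-left of the second — shapes on opposite sides of the vertical midline have swapped in a mirror flip. All colors are more vivid — a global saturation change.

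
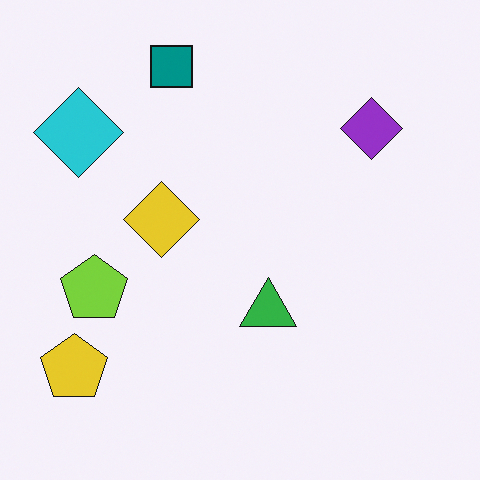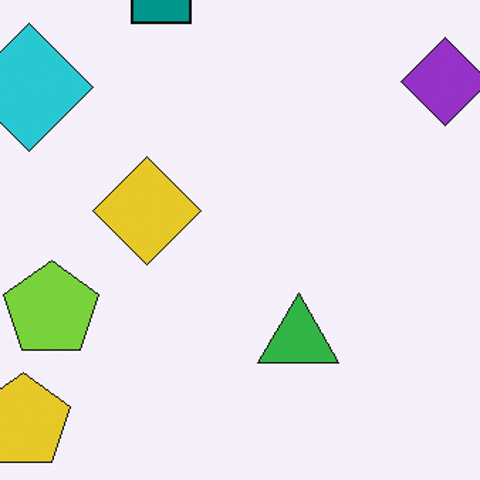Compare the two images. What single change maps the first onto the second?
This is the original image cropped slightly and scaled back up.

The visible shapes are larger and the field of view is narrower; shapes near the original edges may be partly or wholly outside the frame — a crop-and-rescale.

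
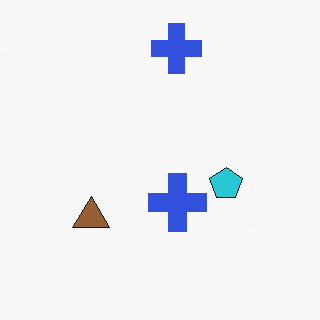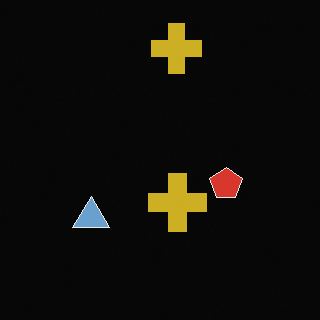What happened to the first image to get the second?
The image was color-inverted (negative).

The light background has become dark and every shape's color is its complement — a photographic negative.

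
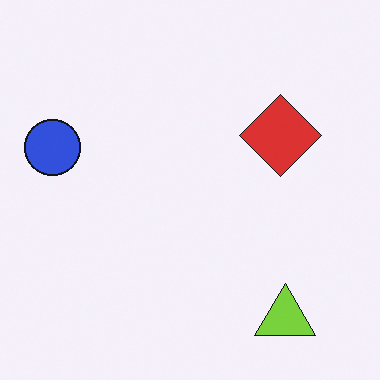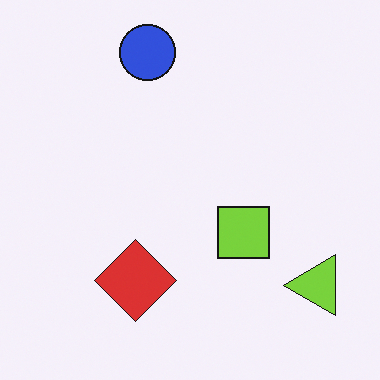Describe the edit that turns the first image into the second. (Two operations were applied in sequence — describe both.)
This is the original image transposed (reflected across the top-left ↔ bottom-right diagonal), then overlaid with an additional lime square.

Shapes have swapped their row and column positions — what was in the top-right is now in the bottom-left — a diagonal reflection. A lime square appears in the second image that is absent from the first.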